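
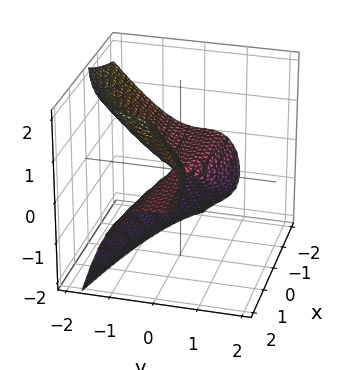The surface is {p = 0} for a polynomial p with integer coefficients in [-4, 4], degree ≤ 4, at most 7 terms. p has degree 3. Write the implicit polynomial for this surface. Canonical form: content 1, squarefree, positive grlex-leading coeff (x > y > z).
1. Degree: a generic line meets the surface in up to 3 points, so deg p = 3.
2. From the visible intercepts: it meets the y-axis at y = 0 (among the integer gridlines); the visible x-axis segment lies entirely on the surface; it meets the z-axis at z = 0 (among the integer gridlines).
3. Assembling these constraints gives the stated polynomial.

x*y*z + 3*y^3 + 2*y^2*z - 2*x*z + 2*z^2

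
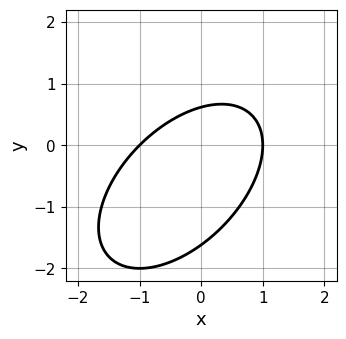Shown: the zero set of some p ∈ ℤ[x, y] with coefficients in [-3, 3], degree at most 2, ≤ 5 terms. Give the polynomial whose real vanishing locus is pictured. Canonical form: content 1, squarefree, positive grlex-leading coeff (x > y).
x^2 - x*y + y^2 + y - 1

Degree: the shape is more complex than any degree-1 curve, so deg p = 2.
From the axis intercepts and sections: among the integer gridlines, it crosses the x-axis at x ∈ {-1, 1}.
Putting this together gives p.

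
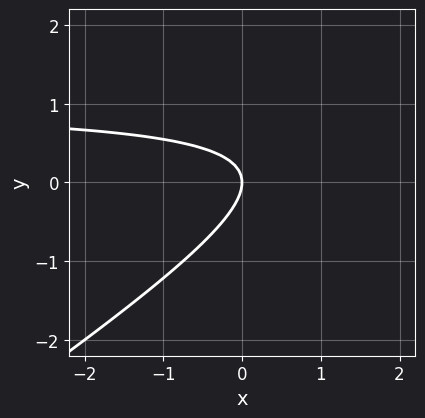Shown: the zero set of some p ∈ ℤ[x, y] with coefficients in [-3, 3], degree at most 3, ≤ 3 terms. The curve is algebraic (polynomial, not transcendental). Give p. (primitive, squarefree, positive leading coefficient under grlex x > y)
1. deg p = 2. A generic line meets the curve in up to 2 points.
2. From the axis intercepts and sections: it meets the x-axis at x = 0 (among the integer gridlines); it meets the y-axis at y = 0 (among the integer gridlines).
3. Matching integer coefficients to the picture gives p.

2*x*y - 3*y^2 - 2*x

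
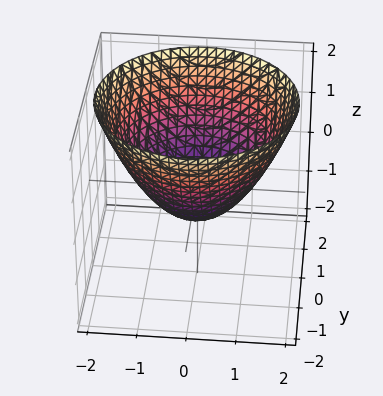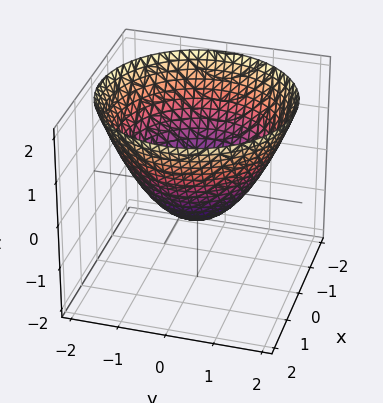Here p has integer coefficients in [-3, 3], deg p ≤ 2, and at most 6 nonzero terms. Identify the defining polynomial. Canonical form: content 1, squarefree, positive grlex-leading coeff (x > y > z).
deg p = 2. A generic line meets the surface in up to 2 points.
By symmetry, the z-axis is an axis of rotation, so x and y enter only as x² + y².
Reading off the gridlines: a circular section at z = 0 has radius exactly 1; among the integer gridlines, it crosses the y-axis at y ∈ {-1, 1}; among the integer gridlines, it crosses the x-axis at x ∈ {-1, 1}.
Matching integer coefficients to the picture gives p.

2*x^2 + 2*y^2 - 3*z - 2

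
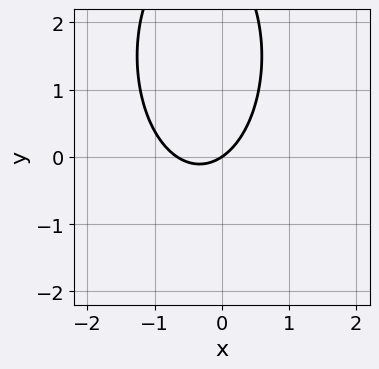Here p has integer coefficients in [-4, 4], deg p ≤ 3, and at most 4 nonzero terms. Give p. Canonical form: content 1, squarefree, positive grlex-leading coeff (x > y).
1. deg p = 2. No degree-1 curve has this shape.
2. Checking where it meets the axes: it crosses the x-axis at the gridline x = 0; it meets the y-axis at y = 0 (among the integer gridlines).
3. Assembling these constraints gives the stated polynomial.

3*x^2 + y^2 + 2*x - 3*y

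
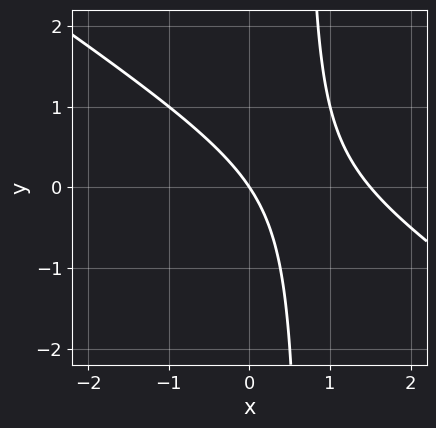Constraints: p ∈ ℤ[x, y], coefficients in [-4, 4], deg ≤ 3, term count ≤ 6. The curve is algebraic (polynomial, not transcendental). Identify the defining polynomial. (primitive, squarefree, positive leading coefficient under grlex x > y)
(a) The degree is 2 — a generic line meets the curve in up to 2 points.
(b) Checking where it meets the axes: it crosses the y-axis at the gridline y = 0; it crosses the x-axis at the gridline x = 0.
(c) Matching integer coefficients to the picture gives p.

2*x^2 + 3*x*y - 3*x - 2*y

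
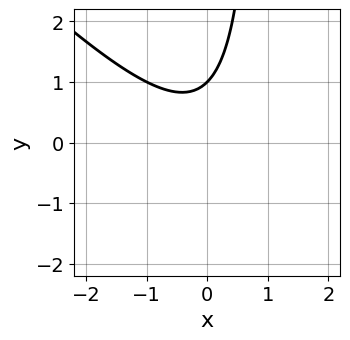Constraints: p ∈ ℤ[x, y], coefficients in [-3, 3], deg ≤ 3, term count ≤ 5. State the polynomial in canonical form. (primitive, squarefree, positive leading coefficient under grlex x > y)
x^2 + x*y - y + 1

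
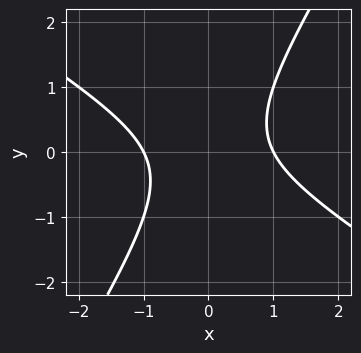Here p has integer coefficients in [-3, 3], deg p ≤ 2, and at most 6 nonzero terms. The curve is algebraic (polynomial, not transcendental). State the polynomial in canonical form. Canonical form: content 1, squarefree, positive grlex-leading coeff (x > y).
x^2 + x*y - y^2 - 1

(a) The degree is 2 — no degree-1 curve has this shape.
(b) Against the integer gridlines: among the integer gridlines, it crosses the x-axis at x ∈ {-1, 1}; it misses every integer gridline on the y-axis.
(c) Matching integer coefficients to the picture gives p.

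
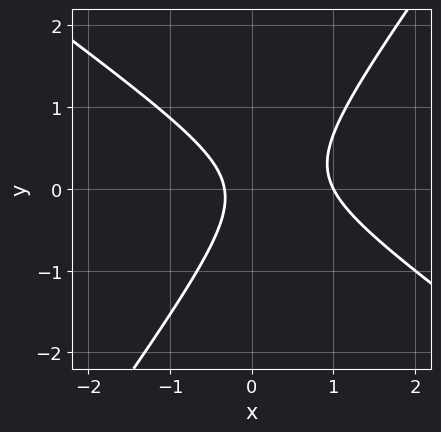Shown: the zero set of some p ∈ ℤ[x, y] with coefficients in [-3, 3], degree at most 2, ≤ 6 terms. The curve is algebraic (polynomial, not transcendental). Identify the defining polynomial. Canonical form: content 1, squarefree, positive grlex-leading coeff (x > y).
3*x^2 + 2*x*y - 3*y^2 - 2*x - 1

First, the degree is 2 — the shape is more complex than any degree-1 curve.
Next, against the integer gridlines: it crosses the x-axis at the gridline x = 1; no y-intercept at any integer in the box.
Finally, together with the visible shape, these determine p as stated.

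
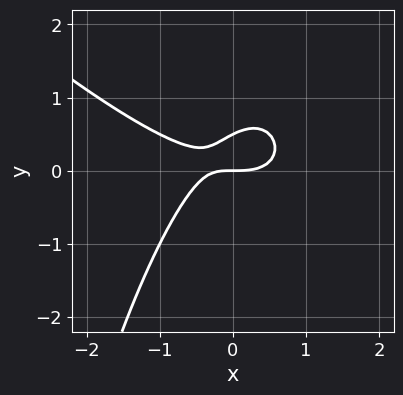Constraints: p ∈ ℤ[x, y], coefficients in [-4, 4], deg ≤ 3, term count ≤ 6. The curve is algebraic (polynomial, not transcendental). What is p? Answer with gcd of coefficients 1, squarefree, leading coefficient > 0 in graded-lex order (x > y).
(a) The degree is 3 — the shape is more complex than any degree-2 curve.
(b) Reading off the gridlines: one x-axis crossing is at x = 0; it crosses the y-axis at the gridline y = 0.
(c) Putting this together gives p.

x^3 + x^2*y - x*y + 2*y^2 - y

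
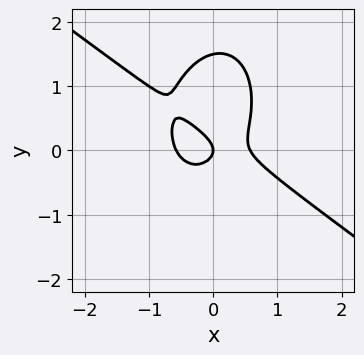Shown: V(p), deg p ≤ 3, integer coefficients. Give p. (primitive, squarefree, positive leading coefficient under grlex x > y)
(a) The degree is 3 — the shape is more complex than any degree-2 curve.
(b) From the axis intercepts and sections: it meets the x-axis at x = 0 (among the integer gridlines); it crosses the y-axis at the gridline y = 0.
(c) These observations pin down the coefficients.

3*x^3 + 3*x^2*y + 2*y^3 - 3*y^2 - x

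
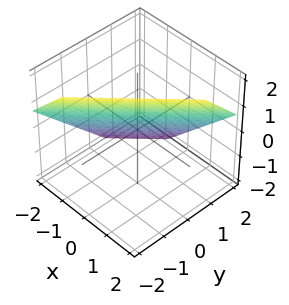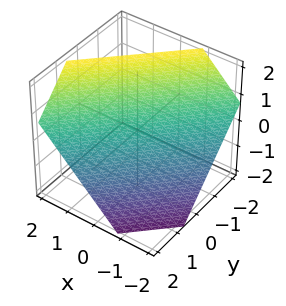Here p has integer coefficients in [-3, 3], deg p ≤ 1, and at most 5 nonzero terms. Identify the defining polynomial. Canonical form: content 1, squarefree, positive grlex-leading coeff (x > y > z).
3*x - 3*y - 3*z + 2

First, the degree is 1 — every cross-section is a straight line — this is a plane.
Finally, putting this together gives p.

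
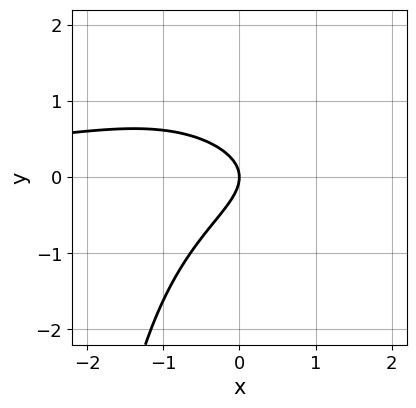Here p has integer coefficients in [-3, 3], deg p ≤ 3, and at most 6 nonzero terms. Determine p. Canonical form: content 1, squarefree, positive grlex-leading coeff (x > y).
x^2*y + x*y^2 - x*y + 3*y^2 + 2*x

(a) deg p = 3. The shape is more complex than any degree-2 curve.
(b) Observable constraints: one y-axis crossing is at y = 0; it meets the x-axis at x = 0 (among the integer gridlines).
(c) These observations pin down the coefficients.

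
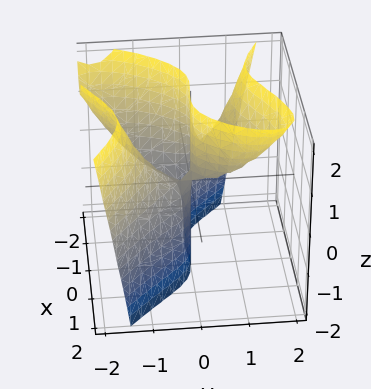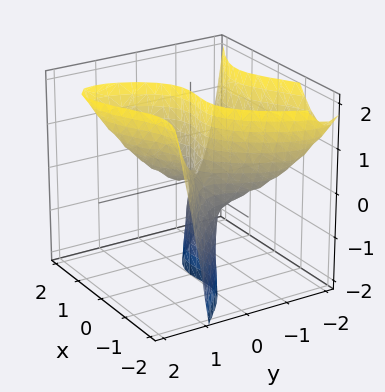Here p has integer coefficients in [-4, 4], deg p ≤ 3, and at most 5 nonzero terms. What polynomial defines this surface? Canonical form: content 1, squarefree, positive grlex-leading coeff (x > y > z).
2*x^3 - 2*x*y^2 + 2*y^3 + 2*x^2 - 3*y*z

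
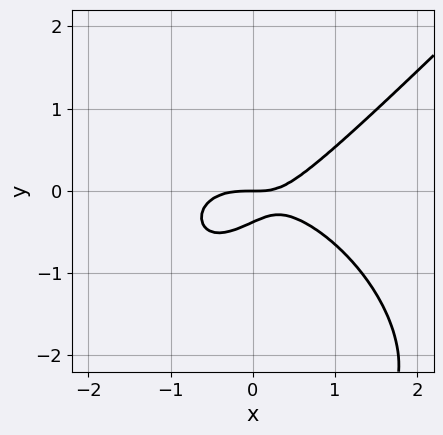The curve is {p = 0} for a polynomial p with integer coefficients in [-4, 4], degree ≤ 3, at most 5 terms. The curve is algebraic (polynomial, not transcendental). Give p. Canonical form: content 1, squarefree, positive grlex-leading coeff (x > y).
x^3 - y^3 + x*y - 3*y^2 - y

First, degree: a generic line meets the curve in up to 3 points, so deg p = 3.
Next, checking where it meets the axes: it crosses the x-axis at the gridline x = 0; one y-axis crossing is at y = 0.
Finally, putting this together gives p.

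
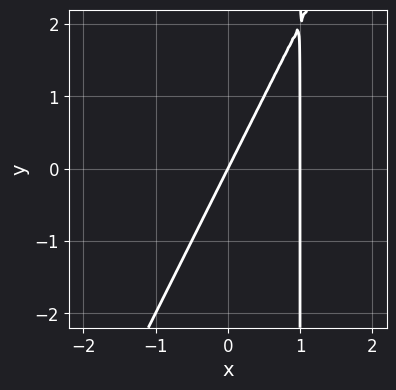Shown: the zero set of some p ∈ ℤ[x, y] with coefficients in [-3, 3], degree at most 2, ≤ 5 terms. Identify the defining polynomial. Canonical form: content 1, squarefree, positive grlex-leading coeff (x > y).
2*x^2 - x*y - 2*x + y

1. deg p = 2.
2. Checking where it meets the axes: it meets the y-axis at y = 0 (among the integer gridlines); the x-axis gridline crossings are at x ∈ {0, 1}.
3. Solving for integer coefficients yields p as stated.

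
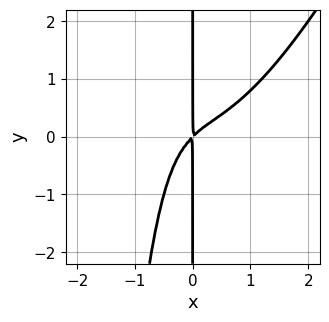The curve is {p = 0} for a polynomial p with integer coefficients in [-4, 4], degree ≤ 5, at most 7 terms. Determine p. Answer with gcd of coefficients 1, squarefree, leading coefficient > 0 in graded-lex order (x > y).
2*x^4 - x^3*y - 2*x^2*y + 2*x^2 - 2*x*y

First, degree: a generic line meets the curve in up to 4 points, so deg p = 4.
Then, observable constraints: every point of the y-axis in the box is on the curve.
Finally, together with the visible shape, these determine p as stated.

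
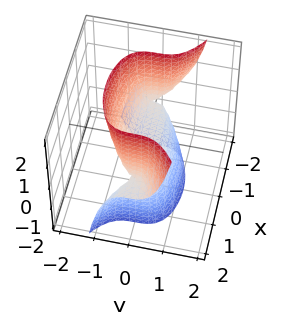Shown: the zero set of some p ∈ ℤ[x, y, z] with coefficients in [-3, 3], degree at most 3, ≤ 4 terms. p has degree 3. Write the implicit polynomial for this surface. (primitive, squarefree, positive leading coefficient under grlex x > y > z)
x^2*z - 3*y^3 - 2*z

Degree: no degree-2 surface has this shape, so deg p = 3.
Against the integer gridlines: one y-axis crossing is at y = 0; one z-axis crossing is at z = 0; every point of the x-axis in the box is on the surface.
Putting this together gives p.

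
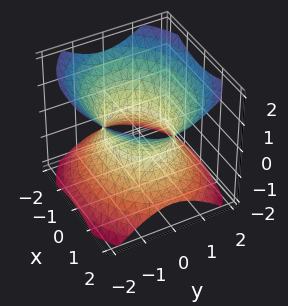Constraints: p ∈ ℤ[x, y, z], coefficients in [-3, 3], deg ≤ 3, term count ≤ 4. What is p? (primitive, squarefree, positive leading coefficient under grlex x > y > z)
First, the degree is 2 — an hourglass — one-sheet hyperboloid; a quadric.
Next, symmetries: the y ↦ −y reflection is a symmetry, so y appears only in even powers; mirror symmetry z ↦ −z ⇒ only even powers of z; the x ↦ −x reflection is a symmetry, so x appears only in even powers.
Next, reading off the gridlines: it misses every integer gridline on the z-axis; among the integer gridlines, it crosses the y-axis at y ∈ {-1, 1}.
Finally, solving for integer coefficients yields p as stated.

2*x^2 + 3*y^2 - 3*z^2 - 3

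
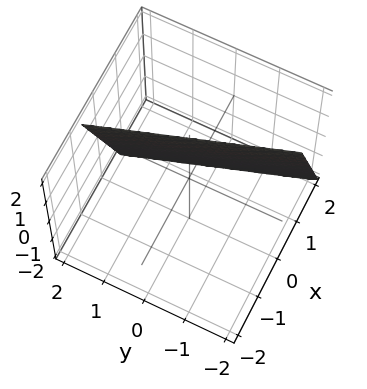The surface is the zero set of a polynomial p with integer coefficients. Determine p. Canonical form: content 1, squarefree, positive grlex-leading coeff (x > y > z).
3*x + y + z - 2

1. Degree: every cross-section is a straight line — this is a plane, so deg p = 1.
2. Reading off the gridlines: it meets the y-axis at y = 2 (among the integer gridlines); it meets the z-axis at z = 2 (among the integer gridlines).
3. Putting this together gives p.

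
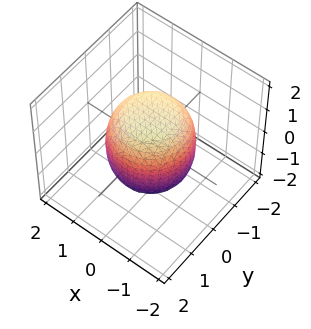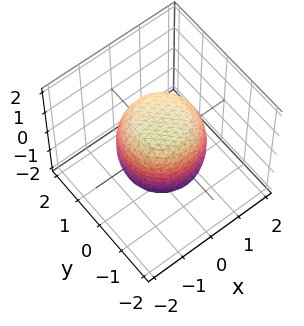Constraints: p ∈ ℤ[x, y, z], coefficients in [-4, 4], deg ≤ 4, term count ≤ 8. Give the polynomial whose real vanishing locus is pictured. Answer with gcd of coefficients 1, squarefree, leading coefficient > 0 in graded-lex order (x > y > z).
2*x^4 + 4*x^2*y^2 + 2*y^4 - x^2 - y^2 + 2*z^2 - 3

First, degree: a generic line meets the surface in up to 4 points, so deg p = 4.
Next, by symmetry, the surface is invariant under rotation about z: p = q(x² + y², z).
Then, against the integer gridlines: a circular section at z = -1 has radius exactly 1.
Finally, matching integer coefficients to the picture gives p.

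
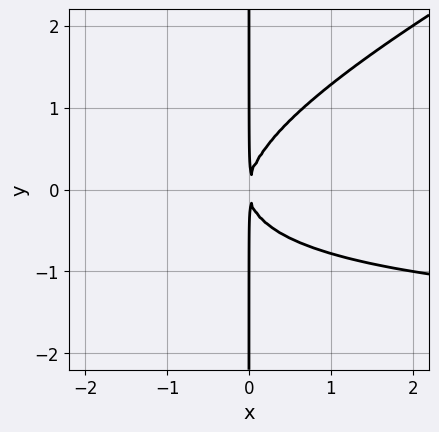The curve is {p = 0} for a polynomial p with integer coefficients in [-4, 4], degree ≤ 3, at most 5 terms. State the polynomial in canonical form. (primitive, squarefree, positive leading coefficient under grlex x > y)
Degree: a generic line meets the curve in up to 3 points, so deg p = 3.
Observable constraints: the visible y-axis segment lies entirely on the curve.
Solving for integer coefficients yields p as stated.

x^2*y - 2*x*y^2 + 2*x^2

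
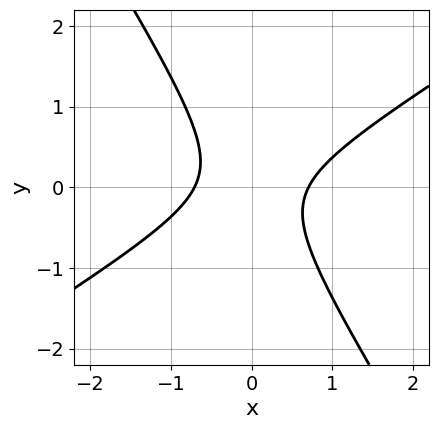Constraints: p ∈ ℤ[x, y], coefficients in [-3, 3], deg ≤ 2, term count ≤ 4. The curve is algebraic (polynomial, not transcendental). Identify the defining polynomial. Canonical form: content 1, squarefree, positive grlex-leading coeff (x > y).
2*x^2 - 2*x*y - 2*y^2 - 1

1. The degree is 2 — no degree-1 curve has this shape.
2. Checking where it meets the axes: no y-intercept at any integer in the box.
3. Fitting integer coefficients to these (and the overall shape) gives p.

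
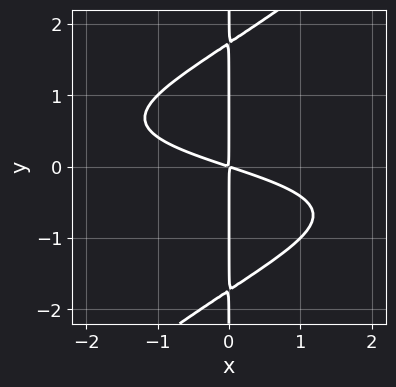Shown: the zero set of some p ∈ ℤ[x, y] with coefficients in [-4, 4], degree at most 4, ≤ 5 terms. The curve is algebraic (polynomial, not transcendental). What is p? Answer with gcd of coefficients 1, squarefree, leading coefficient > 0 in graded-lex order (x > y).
x^2*y^2 - x*y^3 + x^2 + 3*x*y

1. deg p = 4.
2. Reading off the gridlines: the visible y-axis segment lies entirely on the curve.
3. Matching integer coefficients to the picture gives p.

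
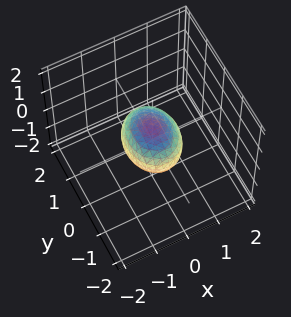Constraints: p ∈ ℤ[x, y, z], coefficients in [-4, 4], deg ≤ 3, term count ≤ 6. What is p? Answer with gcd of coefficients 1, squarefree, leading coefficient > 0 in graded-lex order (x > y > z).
3*x^2 + 2*y^2 + 3*z^2 - 2

(a) Degree: bounded and convex; a quadric, so deg p = 2.
(b) Symmetries: it's symmetric under z → −z, forcing even powers of z; it's symmetric under x → −x, forcing even powers of x; mirror symmetry y ↦ −y ⇒ only even powers of y.
(c) Checking where it meets the axes: among the integer gridlines, it crosses the y-axis at y ∈ {-1, 1}.
(d) Putting this together gives p.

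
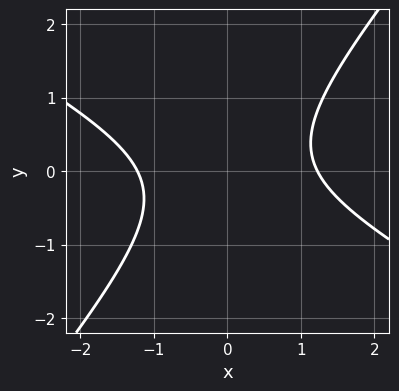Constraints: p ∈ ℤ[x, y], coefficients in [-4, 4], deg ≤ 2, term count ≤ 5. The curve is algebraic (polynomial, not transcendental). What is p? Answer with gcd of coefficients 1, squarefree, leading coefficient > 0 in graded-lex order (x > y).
2*x^2 + 2*x*y - 3*y^2 - 3

(a) The degree is 2 — the shape is more complex than any degree-1 curve.
(b) Checking where it meets the axes: it misses every integer gridline on the y-axis.
(c) Fitting integer coefficients to these (and the overall shape) gives p.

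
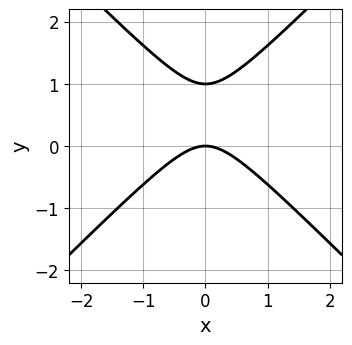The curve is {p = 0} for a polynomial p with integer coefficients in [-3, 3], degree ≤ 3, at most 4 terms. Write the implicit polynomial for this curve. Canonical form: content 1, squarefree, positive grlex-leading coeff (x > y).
1. Degree: a generic line meets the curve in up to 2 points, so deg p = 2.
2. Symmetries: mirror symmetry x ↦ −x ⇒ only even powers of x.
3. Observable constraints: it crosses the x-axis at the gridline x = 0; among the integer gridlines, it crosses the y-axis at y ∈ {0, 1}.
4. Matching integer coefficients to the picture gives p.

x^2 - y^2 + y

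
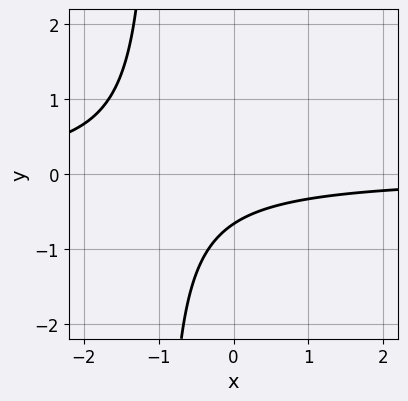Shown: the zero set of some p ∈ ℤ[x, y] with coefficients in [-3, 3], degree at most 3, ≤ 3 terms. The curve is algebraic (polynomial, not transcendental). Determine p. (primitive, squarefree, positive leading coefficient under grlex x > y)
(a) The degree is 2 — no degree-1 curve has this shape.
(b) Reading off the gridlines: the curve avoids every integer x-axis point in the box.
(c) The integer polynomial consistent with all of this is the stated p.

3*x*y + 3*y + 2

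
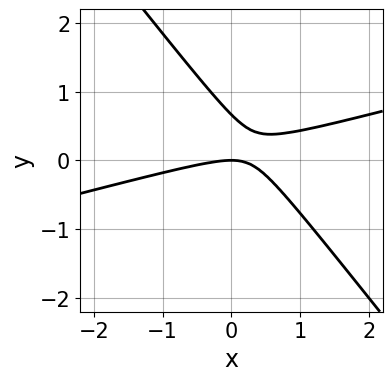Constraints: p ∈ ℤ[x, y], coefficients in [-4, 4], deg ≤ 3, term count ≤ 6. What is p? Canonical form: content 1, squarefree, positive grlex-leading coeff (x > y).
The degree is 2 — the shape is more complex than any degree-1 curve.
Against the integer gridlines: one y-axis crossing is at y = 0; one x-axis crossing is at x = 0.
Assembling these constraints gives the stated polynomial.

x^2 - 3*x*y - 3*y^2 + 2*y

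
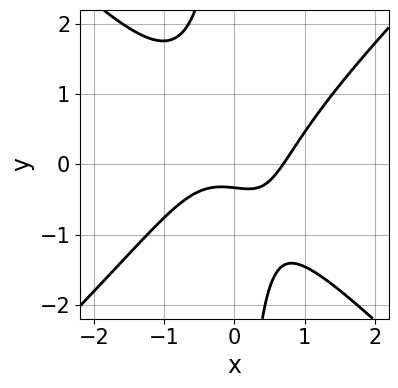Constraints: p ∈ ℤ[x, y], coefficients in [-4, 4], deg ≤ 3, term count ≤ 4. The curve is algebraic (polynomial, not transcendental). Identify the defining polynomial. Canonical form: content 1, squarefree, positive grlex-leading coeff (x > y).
3*x^3 - 3*x*y^2 - 3*y - 1

(a) The degree is 3 — the shape is more complex than any degree-2 curve.
(b) Putting this together gives p.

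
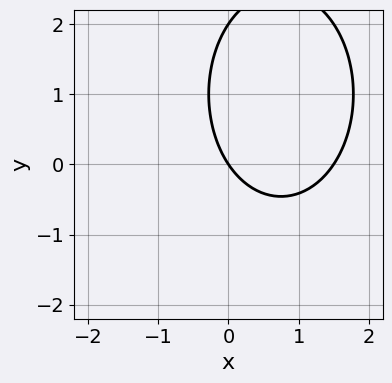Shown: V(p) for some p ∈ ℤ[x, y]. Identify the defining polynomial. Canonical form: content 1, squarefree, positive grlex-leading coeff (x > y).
1. deg p = 2. A generic line meets the curve in up to 2 points.
2. From the axis intercepts and sections: the y-axis gridline crossings are at y ∈ {0, 2}; one x-axis crossing is at x = 0.
3. Putting this together gives p.

2*x^2 + y^2 - 3*x - 2*y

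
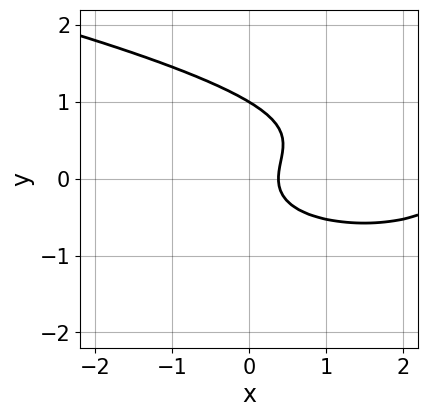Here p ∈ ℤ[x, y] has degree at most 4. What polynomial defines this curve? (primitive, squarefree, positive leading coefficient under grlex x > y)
3*y^3 - x^2 - 2*y^2 + 3*x - 1

1. Degree: the shape is more complex than any degree-2 curve, so deg p = 3.
2. Against the integer gridlines: it crosses the y-axis at the gridline y = 1.
3. Assembling these constraints gives the stated polynomial.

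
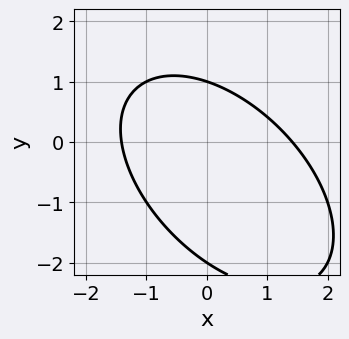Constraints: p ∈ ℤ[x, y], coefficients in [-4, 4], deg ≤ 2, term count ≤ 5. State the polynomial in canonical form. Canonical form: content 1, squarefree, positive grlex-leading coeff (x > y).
x^2 + x*y + y^2 + y - 2

(a) Degree: a generic line meets the curve in up to 2 points, so deg p = 2.
(b) Checking where it meets the axes: among the integer gridlines, it crosses the y-axis at y ∈ {-2, 1}.
(c) Solving for integer coefficients yields p as stated.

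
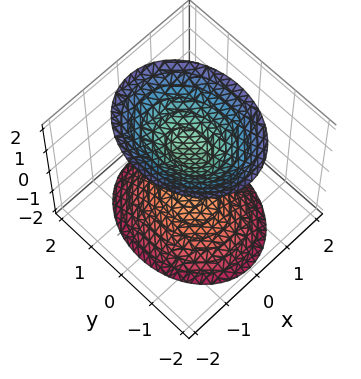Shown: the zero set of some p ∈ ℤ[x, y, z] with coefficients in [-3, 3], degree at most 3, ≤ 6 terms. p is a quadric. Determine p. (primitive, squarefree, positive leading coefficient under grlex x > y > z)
First, I count 2 distinct pieces. Treating them together as one polynomial.
Then, the degree is 2 — two separate bowl-shaped sheets opening away from each other; a quadric.
Next, symmetries: it's symmetric under z → −z, forcing even powers of z; it's symmetric under y → −y, forcing even powers of y; mirror symmetry x ↦ −x ⇒ only even powers of x.
Next, observable constraints: the surface avoids every integer y-axis point in the box; the z-axis gridline crossings are at z ∈ {-1, 1}; it misses every integer gridline on the x-axis.
Finally, together with the visible shape, these determine p as stated.

3*x^2 + 2*y^2 - 2*z^2 + 2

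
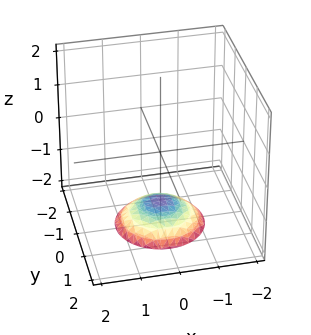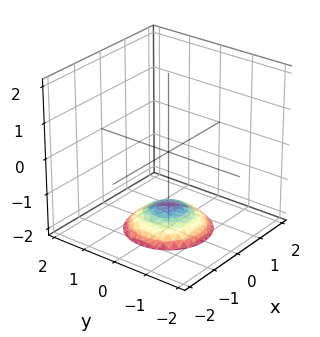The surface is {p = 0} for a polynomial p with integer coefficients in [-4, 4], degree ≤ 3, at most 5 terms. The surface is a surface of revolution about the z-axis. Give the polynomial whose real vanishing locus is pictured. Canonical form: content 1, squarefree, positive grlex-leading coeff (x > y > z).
x^2 + y^2 + 2*z + 3

First, deg p = 2.
Next, by symmetry, the surface is invariant under rotation about z: p = q(x² + y², z).
Next, against the integer gridlines: a circular section at z = -2 has radius exactly 1; the surface avoids every integer x-axis point in the box.
Finally, the integer polynomial consistent with all of this is the stated p.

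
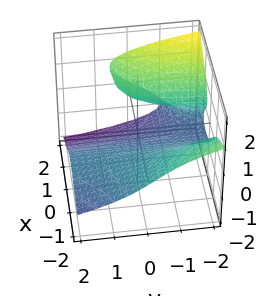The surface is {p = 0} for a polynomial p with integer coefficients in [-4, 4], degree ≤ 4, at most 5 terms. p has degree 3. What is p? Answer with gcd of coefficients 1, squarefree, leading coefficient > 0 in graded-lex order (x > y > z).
Degree: a generic line meets the surface in up to 3 points, so deg p = 3.
From the axis intercepts and sections: no y-intercept at any integer in the box; the surface avoids every integer x-axis point in the box.
Fitting integer coefficients to these (and the overall shape) gives p.

x^2*y + 3*z^3 - 3*x*z + 1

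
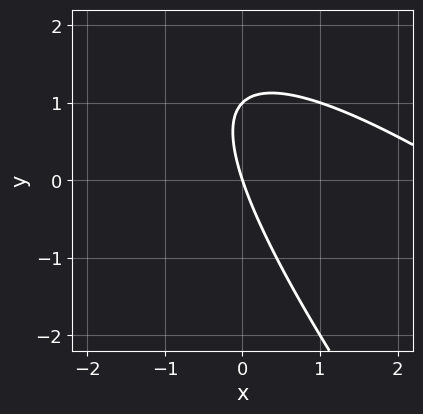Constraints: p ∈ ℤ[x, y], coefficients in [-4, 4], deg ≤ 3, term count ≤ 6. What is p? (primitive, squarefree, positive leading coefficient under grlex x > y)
x^2 + 2*x*y + y^2 - 3*x - y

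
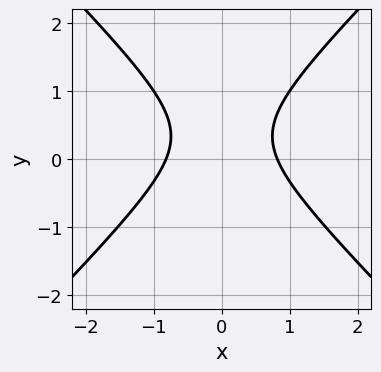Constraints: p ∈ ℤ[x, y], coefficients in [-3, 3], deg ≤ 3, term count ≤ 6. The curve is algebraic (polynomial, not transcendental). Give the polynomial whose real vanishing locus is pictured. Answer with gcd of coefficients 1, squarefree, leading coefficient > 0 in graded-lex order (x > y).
First, deg p = 2. No degree-1 curve has this shape.
Next, symmetries: it's symmetric under x → −x, forcing even powers of x.
Next, from the axis intercepts and sections: no y-intercept at any integer in the box.
Finally, putting this together gives p.

3*x^2 - 3*y^2 + 2*y - 2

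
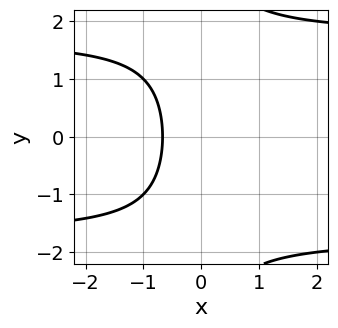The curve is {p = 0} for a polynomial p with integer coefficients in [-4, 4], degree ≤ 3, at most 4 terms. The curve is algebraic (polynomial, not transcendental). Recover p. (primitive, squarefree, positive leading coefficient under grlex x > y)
First, deg p = 3. The shape is more complex than any degree-2 curve.
Then, symmetries: the y ↦ −y reflection is a symmetry, so y appears only in even powers.
Next, observable constraints: no y-intercept at any integer in the box.
Finally, these observations pin down the coefficients.

x*y^2 - 3*x - 2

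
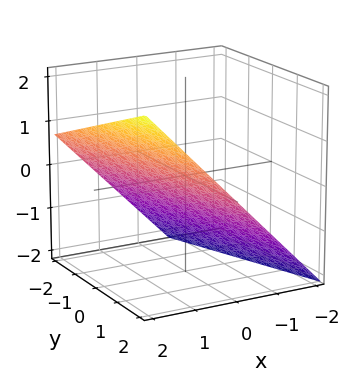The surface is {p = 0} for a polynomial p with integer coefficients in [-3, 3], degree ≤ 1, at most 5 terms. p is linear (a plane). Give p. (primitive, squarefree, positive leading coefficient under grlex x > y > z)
1. deg p = 1.
2. From the visible intercepts: it meets the y-axis at y = 2 (among the integer gridlines).
3. Fitting integer coefficients to these (and the overall shape) gives p.

3*x + y - 3*z - 2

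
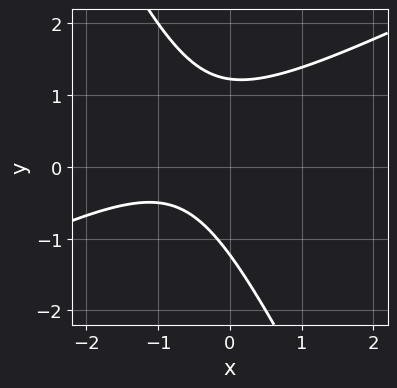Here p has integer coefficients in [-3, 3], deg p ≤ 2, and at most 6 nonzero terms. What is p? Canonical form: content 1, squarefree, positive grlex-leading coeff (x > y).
2*x^2 - 3*x*y - 2*y^2 + 3*x + 3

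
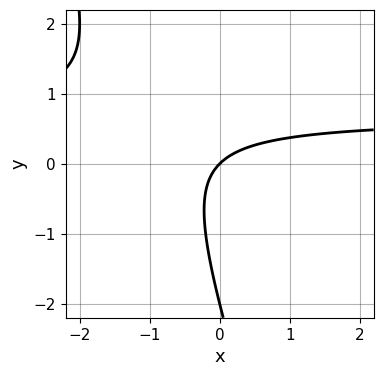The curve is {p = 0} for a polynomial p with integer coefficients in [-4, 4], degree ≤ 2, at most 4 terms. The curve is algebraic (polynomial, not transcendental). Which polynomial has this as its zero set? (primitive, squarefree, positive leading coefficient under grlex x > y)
Degree: a generic line meets the curve in up to 2 points, so deg p = 2.
Observable constraints: the y-axis gridline crossings are at y ∈ {-2, 0}; it meets the x-axis at x = 0 (among the integer gridlines).
Together with the visible shape, these determine p as stated.

3*x*y + y^2 - 2*x + 2*y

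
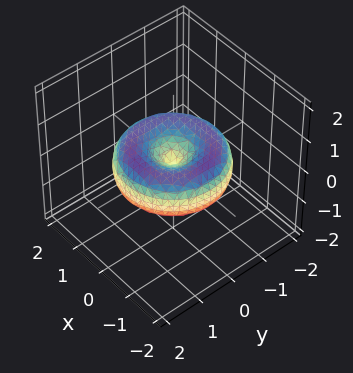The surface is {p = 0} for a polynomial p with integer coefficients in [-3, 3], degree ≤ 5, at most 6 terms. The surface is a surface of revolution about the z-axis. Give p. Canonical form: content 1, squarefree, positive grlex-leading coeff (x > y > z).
Degree: no degree-3 surface has this shape, so deg p = 4.
By symmetry, the z-axis is an axis of rotation, so x and y enter only as x² + y².
Checking where it meets the axes: it meets the x-axis at x = 0 (among the integer gridlines); it crosses the z-axis at the gridline z = 0; one y-axis crossing is at y = 0.
These observations pin down the coefficients.

x^4 + 2*x^2*y^2 + y^4 - 2*x^2 - 2*y^2 + 3*z^2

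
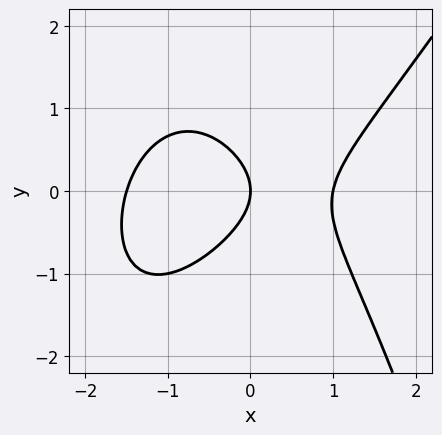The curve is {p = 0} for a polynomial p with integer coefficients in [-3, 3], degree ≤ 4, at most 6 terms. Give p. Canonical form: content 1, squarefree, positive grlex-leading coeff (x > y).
2*x^3 - x^2*y + x^2 - 3*y^2 - 3*x

(a) The degree is 3 — no degree-2 curve has this shape.
(b) From the axis intercepts and sections: it crosses the y-axis at the gridline y = 0; among the integer gridlines, it crosses the x-axis at x ∈ {0, 1}.
(c) Matching integer coefficients to the picture gives p.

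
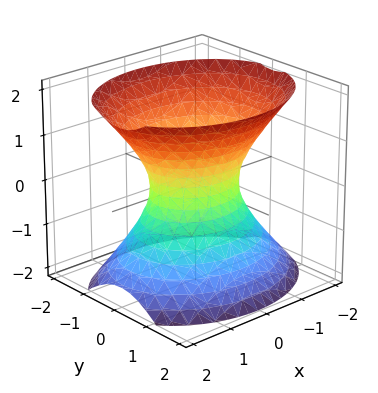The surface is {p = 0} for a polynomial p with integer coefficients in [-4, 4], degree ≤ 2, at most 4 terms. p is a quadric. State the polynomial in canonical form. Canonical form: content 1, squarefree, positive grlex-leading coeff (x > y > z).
(a) The degree is 2 — one connected sheet with a waist; a quadric.
(b) Symmetries: the z ↦ −z reflection is a symmetry, so z appears only in even powers; it's symmetric under x → −x, forcing even powers of x; the y ↦ −y reflection is a symmetry, so y appears only in even powers.
(c) From the visible intercepts: among the integer gridlines, it crosses the x-axis at x ∈ {-1, 1}; no z-intercept at any integer in the box.
(d) Together with the visible shape, these determine p as stated.

2*x^2 + 3*y^2 - 2*z^2 - 2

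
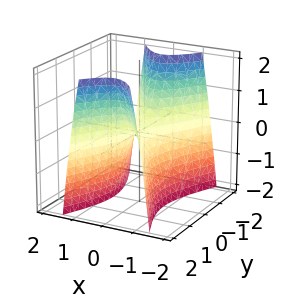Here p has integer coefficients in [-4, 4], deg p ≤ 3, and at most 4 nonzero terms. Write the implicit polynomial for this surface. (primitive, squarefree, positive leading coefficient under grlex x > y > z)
3*x^2 - y^2 + z

deg p = 2.
Symmetries: mirror symmetry y ↦ −y ⇒ only even powers of y; mirror symmetry x ↦ −x ⇒ only even powers of x.
Checking where it meets the axes: one z-axis crossing is at z = 0; it crosses the x-axis at the gridline x = 0.
Putting this together gives p.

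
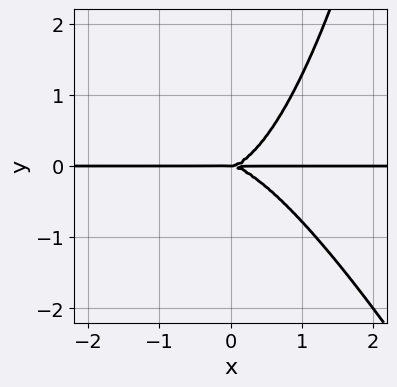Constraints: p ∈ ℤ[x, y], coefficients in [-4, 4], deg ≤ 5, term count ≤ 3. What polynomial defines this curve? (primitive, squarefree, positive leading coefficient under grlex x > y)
2*x^3*y + x^2*y^2 - 2*y^3

(a) The degree is 4 — the shape is more complex than any degree-3 curve.
(b) Against the integer gridlines: one y-axis crossing is at y = 0; the visible x-axis segment lies entirely on the curve.
(c) Matching integer coefficients to the picture gives p.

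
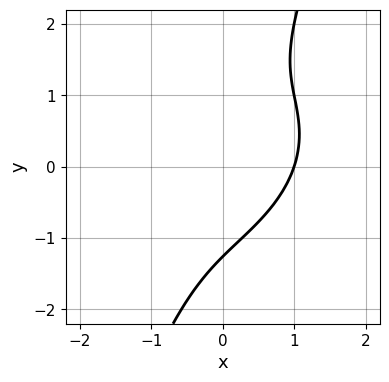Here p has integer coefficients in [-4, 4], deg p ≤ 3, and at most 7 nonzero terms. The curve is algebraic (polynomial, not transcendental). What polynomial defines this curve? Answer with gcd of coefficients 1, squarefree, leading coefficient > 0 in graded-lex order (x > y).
2*x^3 - 2*x^2*y + 3*x*y^2 - y^3 - 2

(a) Degree: the shape is more complex than any degree-2 curve, so deg p = 3.
(b) From the visible intercepts: it crosses the x-axis at the gridline x = 1.
(c) Together with the visible shape, these determine p as stated.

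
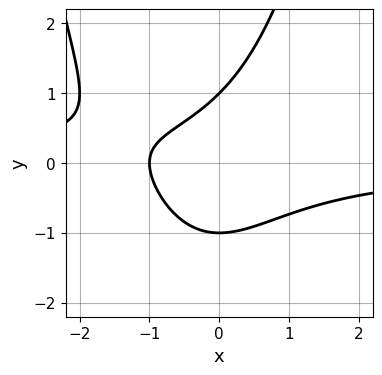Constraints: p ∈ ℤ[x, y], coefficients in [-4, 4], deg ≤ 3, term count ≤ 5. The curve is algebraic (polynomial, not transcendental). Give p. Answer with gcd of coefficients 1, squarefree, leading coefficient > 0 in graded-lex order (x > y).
x^2*y + x*y - y^2 + x + 1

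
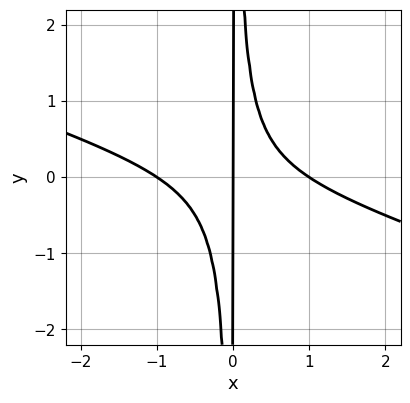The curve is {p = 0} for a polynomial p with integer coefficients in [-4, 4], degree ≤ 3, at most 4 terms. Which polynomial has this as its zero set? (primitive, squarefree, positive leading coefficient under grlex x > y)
x^3 + 3*x^2*y - x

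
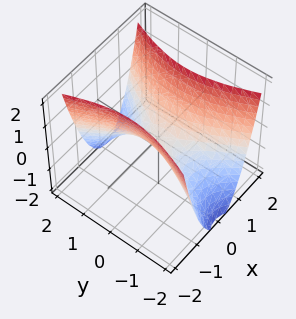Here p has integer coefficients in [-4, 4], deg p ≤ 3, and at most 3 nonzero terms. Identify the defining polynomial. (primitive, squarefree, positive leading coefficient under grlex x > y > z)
3*x^2 - y^2 - 2*z

First, deg p = 2.
Then, symmetries: the y ↦ −y reflection is a symmetry, so y appears only in even powers; it's symmetric under x → −x, forcing even powers of x.
Then, against the integer gridlines: it crosses the y-axis at the gridline y = 0; it crosses the x-axis at the gridline x = 0; it crosses the z-axis at the gridline z = 0.
Finally, these observations pin down the coefficients.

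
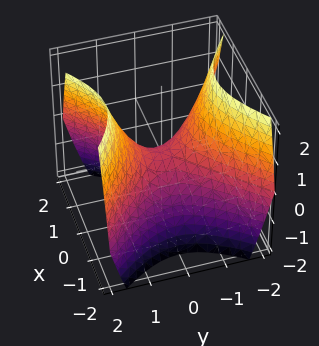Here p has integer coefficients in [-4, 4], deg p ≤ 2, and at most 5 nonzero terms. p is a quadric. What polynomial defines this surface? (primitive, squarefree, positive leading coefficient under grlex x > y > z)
The degree is 2 — a hyperbolic paraboloid; a quadric.
Symmetries: the x ↦ −x reflection is a symmetry, so x appears only in even powers; mirror symmetry y ↦ −y ⇒ only even powers of y.
Against the integer gridlines: it meets the y-axis at y = 0 (among the integer gridlines); it crosses the x-axis at the gridline x = 0; it meets the z-axis at z = 0 (among the integer gridlines).
The integer polynomial consistent with all of this is the stated p.

x^2 - y^2 + z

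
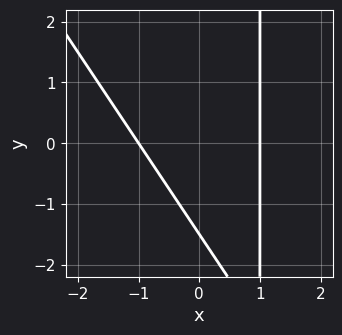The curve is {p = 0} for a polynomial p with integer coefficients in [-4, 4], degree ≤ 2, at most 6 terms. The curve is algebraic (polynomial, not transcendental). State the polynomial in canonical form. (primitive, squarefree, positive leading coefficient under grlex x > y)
3*x^2 + 2*x*y - 2*y - 3

(a) The degree is 2 — the shape is more complex than any degree-1 curve.
(b) Observable constraints: among the integer gridlines, it crosses the x-axis at x ∈ {-1, 1}.
(c) Together with the visible shape, these determine p as stated.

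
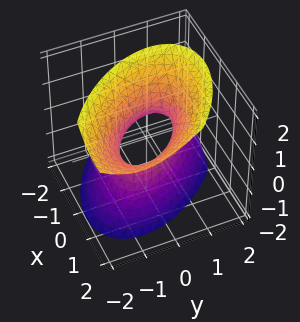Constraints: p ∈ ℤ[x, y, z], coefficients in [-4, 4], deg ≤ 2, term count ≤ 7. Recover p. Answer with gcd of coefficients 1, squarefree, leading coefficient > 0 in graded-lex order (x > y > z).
3*x^2 + 3*x*y - 2*x*z + 3*y^2 - 2*z^2 - 2

First, the degree is 2 — no degree-1 surface has this shape.
Next, from the axis intercepts and sections: no z-intercept at any integer in the box.
Finally, matching integer coefficients to the picture gives p.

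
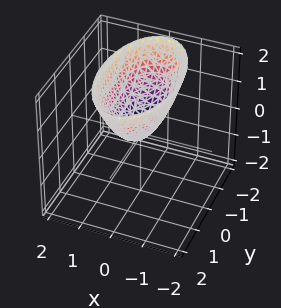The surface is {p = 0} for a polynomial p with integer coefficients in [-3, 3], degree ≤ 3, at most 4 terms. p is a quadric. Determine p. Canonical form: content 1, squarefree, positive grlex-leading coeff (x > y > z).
deg p = 2. A single bowl opening along one axis; a quadric.
Symmetries: the y ↦ −y reflection is a symmetry, so y appears only in even powers; mirror symmetry x ↦ −x ⇒ only even powers of x.
Observable constraints: one z-axis crossing is at z = 0; it crosses the y-axis at the gridline y = 0.
The integer polynomial consistent with all of this is the stated p.

3*x^2 + y^2 - 2*z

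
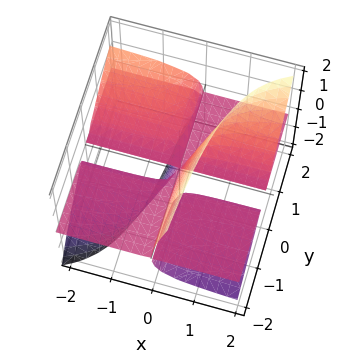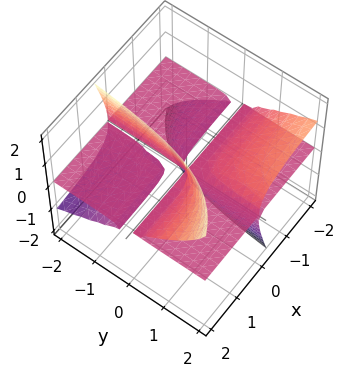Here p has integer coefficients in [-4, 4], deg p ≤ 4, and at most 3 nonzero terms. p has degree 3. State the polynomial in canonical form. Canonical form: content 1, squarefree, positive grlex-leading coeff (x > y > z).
I count 2 distinct pieces. Treating them together as one polynomial.
Degree: a generic line meets the surface in up to 3 points, so deg p = 3.
Checking where it meets the axes: the visible x-axis segment lies entirely on the surface; it crosses the z-axis at the gridline z = 0; the visible y-axis segment lies entirely on the surface.
Fitting integer coefficients to these (and the overall shape) gives p.

2*x*y*z - 3*x*z^2 + z^3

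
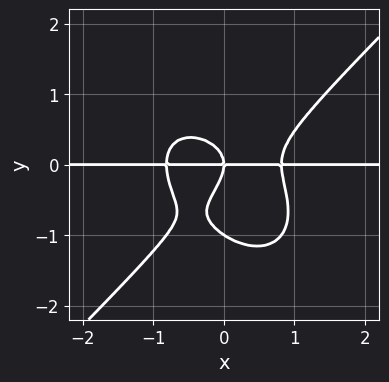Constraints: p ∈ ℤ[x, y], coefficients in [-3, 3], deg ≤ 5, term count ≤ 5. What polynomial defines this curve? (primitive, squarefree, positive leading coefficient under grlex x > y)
3*x^3*y - 3*y^4 - 3*y^3 - 2*x*y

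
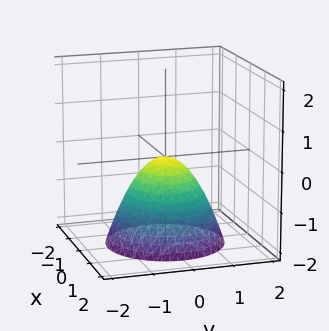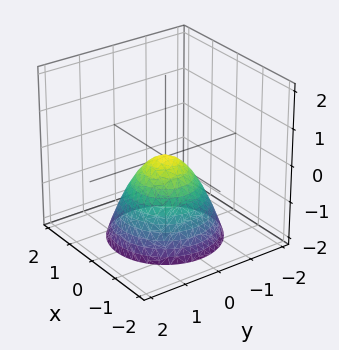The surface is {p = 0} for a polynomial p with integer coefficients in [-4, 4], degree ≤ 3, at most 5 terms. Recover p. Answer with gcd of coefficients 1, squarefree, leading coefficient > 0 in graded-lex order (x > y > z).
x^2 + y^2 + z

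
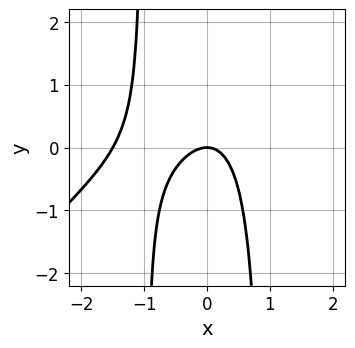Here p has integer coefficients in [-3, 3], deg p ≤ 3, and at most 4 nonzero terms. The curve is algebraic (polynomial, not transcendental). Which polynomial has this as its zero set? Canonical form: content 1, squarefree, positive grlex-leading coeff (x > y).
2*x^3 - 2*x^2*y + 3*x^2 + 2*y

deg p = 3.
Against the integer gridlines: one y-axis crossing is at y = 0; it crosses the x-axis at the gridline x = 0.
Putting this together gives p.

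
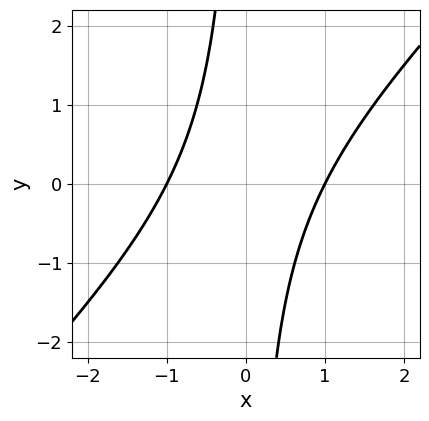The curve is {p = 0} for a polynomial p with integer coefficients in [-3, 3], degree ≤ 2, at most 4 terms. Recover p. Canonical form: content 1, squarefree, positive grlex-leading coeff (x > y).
First, the degree is 2 — a generic line meets the curve in up to 2 points.
Then, from the axis intercepts and sections: among the integer gridlines, it crosses the x-axis at x ∈ {-1, 1}; the curve avoids every integer y-axis point in the box.
Finally, matching integer coefficients to the picture gives p.

x^2 - x*y - 1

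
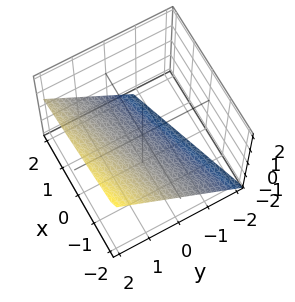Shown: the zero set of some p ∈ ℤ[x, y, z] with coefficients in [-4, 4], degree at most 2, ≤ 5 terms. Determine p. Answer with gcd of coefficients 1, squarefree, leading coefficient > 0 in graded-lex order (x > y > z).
x - 3*y + 3*z + 2

The degree is 1 — every cross-section is a straight line — this is a plane.
Observable constraints: it crosses the x-axis at the gridline x = -2.
These observations pin down the coefficients.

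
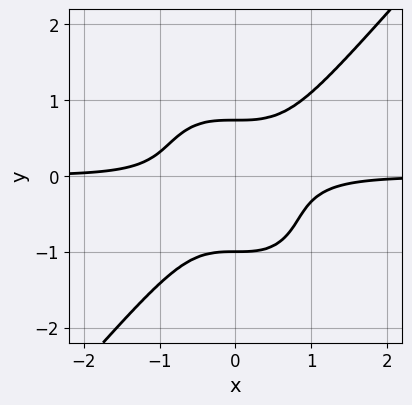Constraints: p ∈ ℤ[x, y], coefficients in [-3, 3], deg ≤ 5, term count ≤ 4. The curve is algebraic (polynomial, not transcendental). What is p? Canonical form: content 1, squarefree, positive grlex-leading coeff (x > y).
1. deg p = 4. The shape is more complex than any degree-3 curve.
2. Against the integer gridlines: it crosses the y-axis at the gridline y = -1; the curve avoids every integer x-axis point in the box.
3. Solving for integer coefficients yields p as stated.

3*x^3*y - 2*y^4 - y^3 + 1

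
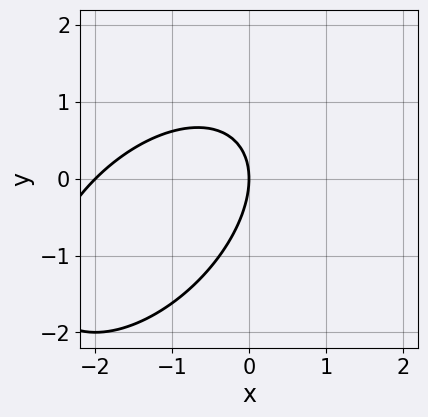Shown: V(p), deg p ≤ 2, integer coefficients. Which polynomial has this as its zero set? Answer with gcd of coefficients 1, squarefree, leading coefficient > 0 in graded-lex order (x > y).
x^2 - x*y + y^2 + 2*x

(a) deg p = 2. A generic line meets the curve in up to 2 points.
(b) Checking where it meets the axes: it meets the y-axis at y = 0 (among the integer gridlines); the x-axis gridline crossings are at x ∈ {-2, 0}.
(c) Together with the visible shape, these determine p as stated.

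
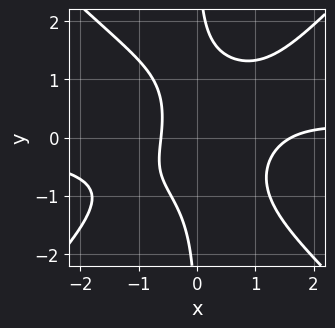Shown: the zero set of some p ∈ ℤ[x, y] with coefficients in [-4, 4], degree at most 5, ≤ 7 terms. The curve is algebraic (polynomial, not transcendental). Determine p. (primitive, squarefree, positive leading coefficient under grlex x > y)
x^3*y - x*y^3 - x^2 + x + 1

First, deg p = 4. No degree-3 curve has this shape.
Next, reading off the gridlines: no y-intercept at any integer in the box.
Finally, matching integer coefficients to the picture gives p.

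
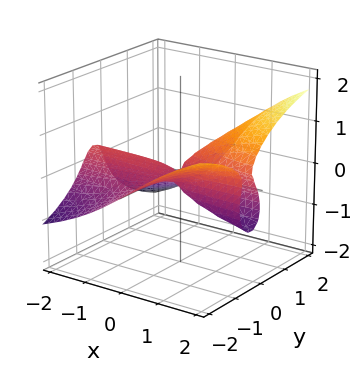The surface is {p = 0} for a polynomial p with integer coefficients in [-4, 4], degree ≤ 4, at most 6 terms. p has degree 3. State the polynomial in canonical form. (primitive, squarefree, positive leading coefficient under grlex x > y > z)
3*x*y^2 - 3*y^2*z - 3*z^3 + 2*x*y + x*z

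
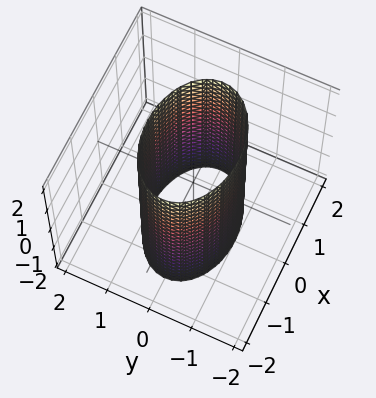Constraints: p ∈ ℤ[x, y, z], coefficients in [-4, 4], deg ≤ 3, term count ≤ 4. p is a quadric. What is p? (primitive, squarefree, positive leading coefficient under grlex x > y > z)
The degree is 2 — constant cross-section along one axis; a quadric.
Symmetries: mirror symmetry z ↦ −z ⇒ only even powers of z; it's symmetric under y → −y, forcing even powers of y; it's symmetric under x → −x, forcing even powers of x.
From the axis intercepts and sections: no z-intercept at any integer in the box; among the integer gridlines, it crosses the y-axis at y ∈ {-1, 1}.
Solving for integer coefficients yields p as stated.

x^2 + 2*y^2 - 2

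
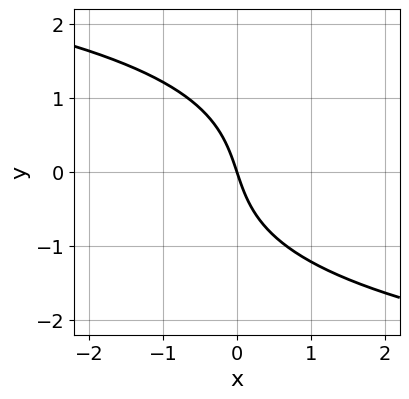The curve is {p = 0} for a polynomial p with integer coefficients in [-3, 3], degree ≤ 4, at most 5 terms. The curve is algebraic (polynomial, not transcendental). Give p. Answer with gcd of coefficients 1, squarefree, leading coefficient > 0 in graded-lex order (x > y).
deg p = 3. No degree-2 curve has this shape.
Checking where it meets the axes: it meets the x-axis at x = 0 (among the integer gridlines); it crosses the y-axis at the gridline y = 0.
Putting this together gives p.

y^3 + 3*x + y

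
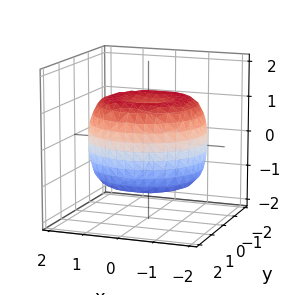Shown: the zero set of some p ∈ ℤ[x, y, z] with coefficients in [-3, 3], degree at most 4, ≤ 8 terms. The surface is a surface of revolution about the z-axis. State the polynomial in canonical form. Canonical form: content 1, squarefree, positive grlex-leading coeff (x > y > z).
x^4 + 2*x^2*y^2 + y^4 - 2*x^2 - 2*y^2 + 2*z^2 - 2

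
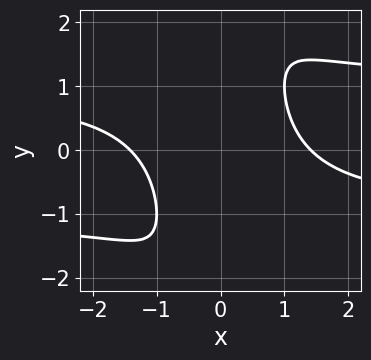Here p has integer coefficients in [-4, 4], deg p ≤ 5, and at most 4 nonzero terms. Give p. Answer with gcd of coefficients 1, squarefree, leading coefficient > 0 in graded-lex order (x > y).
The degree is 4 — a generic line meets the curve in up to 4 points.
Observable constraints: no y-intercept at any integer in the box.
Putting this together gives p.

x^2*y^2 - x^2 - 2*x*y + 2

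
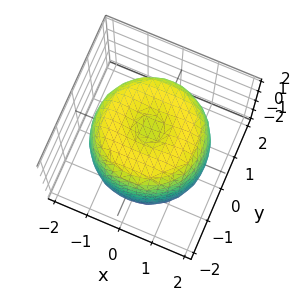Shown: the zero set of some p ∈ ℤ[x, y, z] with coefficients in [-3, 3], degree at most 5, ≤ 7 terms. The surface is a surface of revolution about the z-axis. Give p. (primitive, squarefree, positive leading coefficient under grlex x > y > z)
Degree: the shape is more complex than any degree-3 surface, so deg p = 4.
Symmetries: the z-axis is an axis of rotation, so x and y enter only as x² + y².
Against the integer gridlines: a circular section at z = 1 has radius between 1 and 2.
The integer polynomial consistent with all of this is the stated p.

x^4 + 2*x^2*y^2 + y^4 - 2*x^2 - 2*y^2 + z^2 - 2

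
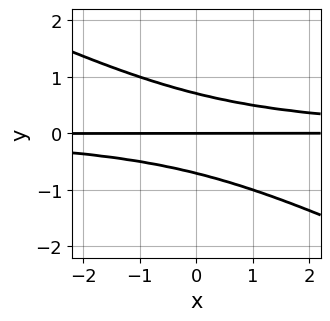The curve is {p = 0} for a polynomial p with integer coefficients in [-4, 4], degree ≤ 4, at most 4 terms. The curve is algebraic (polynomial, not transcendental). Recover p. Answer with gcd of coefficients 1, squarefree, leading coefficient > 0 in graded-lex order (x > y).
x*y^2 + 2*y^3 - y

(a) Degree: the shape is more complex than any degree-2 curve, so deg p = 3.
(b) From the visible intercepts: the visible x-axis segment lies entirely on the curve; one y-axis crossing is at y = 0.
(c) Fitting integer coefficients to these (and the overall shape) gives p.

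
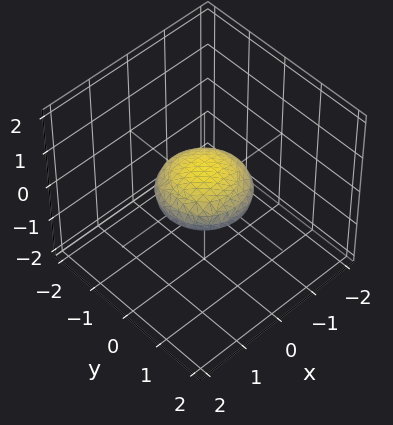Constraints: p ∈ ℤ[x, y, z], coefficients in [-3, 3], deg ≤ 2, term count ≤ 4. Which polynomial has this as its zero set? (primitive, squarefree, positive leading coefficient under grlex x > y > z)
x^2 + y^2 + 3*z^2 - 1

First, degree: the shape is more complex than any degree-1 surface, so deg p = 2.
Next, by symmetry, the z-axis is an axis of rotation, so x and y enter only as x² + y².
Then, reading off the gridlines: among the integer gridlines, it crosses the y-axis at y ∈ {-1, 1}; a circular section at z = 0 has radius exactly 1.
Finally, solving for integer coefficients yields p as stated.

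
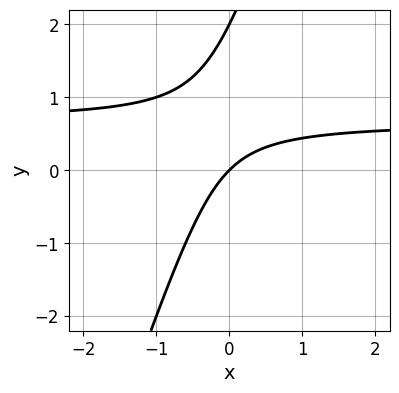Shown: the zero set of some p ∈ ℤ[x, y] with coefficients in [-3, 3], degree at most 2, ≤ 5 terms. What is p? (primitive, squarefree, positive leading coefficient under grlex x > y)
1. Degree: no degree-1 curve has this shape, so deg p = 2.
2. Reading off the gridlines: among the integer gridlines, it crosses the y-axis at y ∈ {0, 2}; it crosses the x-axis at the gridline x = 0.
3. Fitting integer coefficients to these (and the overall shape) gives p.

3*x*y - y^2 - 2*x + 2*y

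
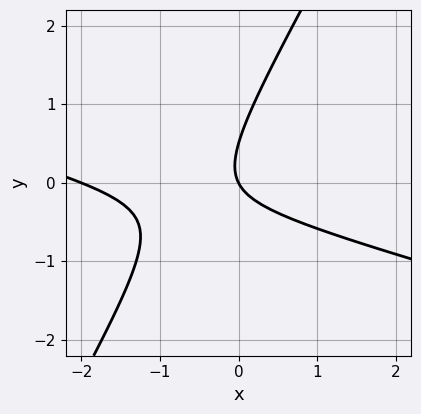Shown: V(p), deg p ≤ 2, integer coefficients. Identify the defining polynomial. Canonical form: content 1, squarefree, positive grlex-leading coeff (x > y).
The degree is 2 — a generic line meets the curve in up to 2 points.
Reading off the gridlines: it crosses the y-axis at the gridline y = 0; the x-axis gridline crossings are at x ∈ {-2, 0}.
Solving for integer coefficients yields p as stated.

x^2 + 3*x*y - 2*y^2 + 2*x + y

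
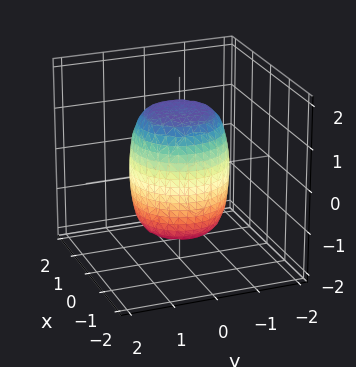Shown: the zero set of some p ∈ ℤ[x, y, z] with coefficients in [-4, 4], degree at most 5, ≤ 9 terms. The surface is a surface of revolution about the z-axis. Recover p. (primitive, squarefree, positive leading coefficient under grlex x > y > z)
The degree is 4 — a generic line meets the surface in up to 4 points.
Symmetries: the z-axis is an axis of rotation, so x and y enter only as x² + y².
Against the integer gridlines: a circular section at z = -1 has radius exactly 1.
Together with the visible shape, these determine p as stated.

2*x^4 + 4*x^2*y^2 + 2*y^4 - x^2 - y^2 + z^2 - 2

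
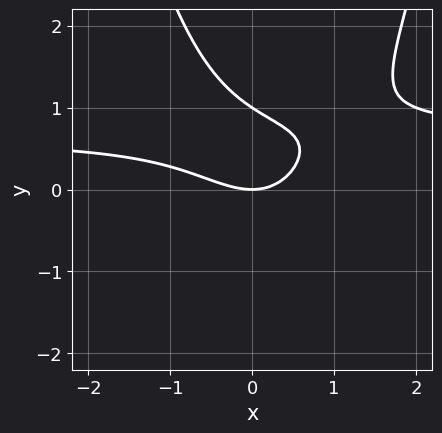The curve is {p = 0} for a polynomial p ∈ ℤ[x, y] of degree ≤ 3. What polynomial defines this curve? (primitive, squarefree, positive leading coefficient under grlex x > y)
3*x^2*y - 2*x^2 - 2*x*y - 3*y^2 + 3*y

First, the degree is 3 — no degree-2 curve has this shape.
Then, from the visible intercepts: one x-axis crossing is at x = 0; the y-axis gridline crossings are at y ∈ {0, 1}.
Finally, matching integer coefficients to the picture gives p.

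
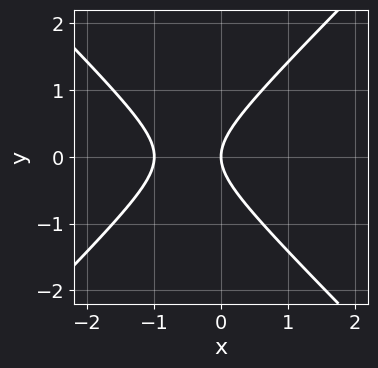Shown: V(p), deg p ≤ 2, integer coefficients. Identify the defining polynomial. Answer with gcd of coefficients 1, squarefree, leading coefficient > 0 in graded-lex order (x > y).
Degree: the shape is more complex than any degree-1 curve, so deg p = 2.
Symmetries: it's symmetric under y → −y, forcing even powers of y.
From the visible intercepts: it meets the y-axis at y = 0 (among the integer gridlines); among the integer gridlines, it crosses the x-axis at x ∈ {-1, 0}.
These observations pin down the coefficients.

x^2 - y^2 + x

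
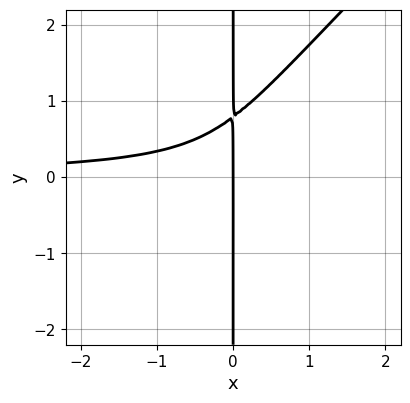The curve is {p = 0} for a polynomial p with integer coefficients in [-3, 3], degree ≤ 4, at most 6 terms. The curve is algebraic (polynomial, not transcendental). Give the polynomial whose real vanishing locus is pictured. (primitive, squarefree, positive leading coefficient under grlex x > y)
2*x^2*y^2 - 2*x*y^3 + 2*x^2*y + x

1. deg p = 4. A generic line meets the curve in up to 4 points.
2. From the visible intercepts: it meets the x-axis at x = 0 (among the integer gridlines); the visible y-axis segment lies entirely on the curve.
3. Fitting integer coefficients to these (and the overall shape) gives p.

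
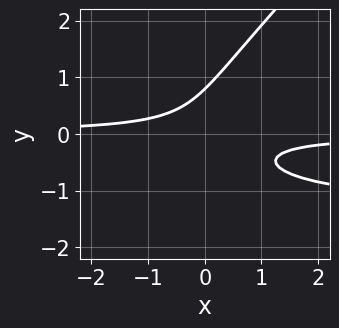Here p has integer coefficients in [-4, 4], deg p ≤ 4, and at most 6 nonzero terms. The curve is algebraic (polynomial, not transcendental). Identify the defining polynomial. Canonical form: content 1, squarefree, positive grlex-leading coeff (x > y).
2*x*y^2 - 2*y^3 + 3*x*y + 1

The degree is 3 — no degree-2 curve has this shape.
From the axis intercepts and sections: it misses every integer gridline on the x-axis.
Assembling these constraints gives the stated polynomial.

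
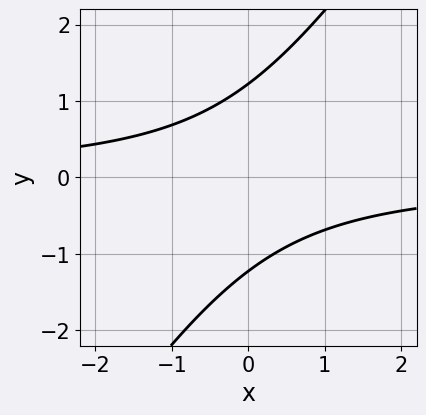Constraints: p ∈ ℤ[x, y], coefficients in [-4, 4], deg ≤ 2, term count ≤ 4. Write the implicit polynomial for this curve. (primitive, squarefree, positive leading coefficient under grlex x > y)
3*x*y - 2*y^2 + 3

(a) The degree is 2 — no degree-1 curve has this shape.
(b) From the visible intercepts: it misses every integer gridline on the x-axis.
(c) Assembling these constraints gives the stated polynomial.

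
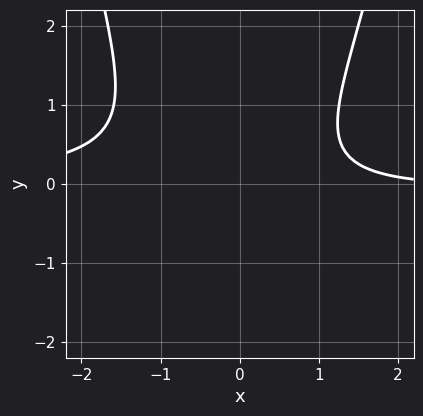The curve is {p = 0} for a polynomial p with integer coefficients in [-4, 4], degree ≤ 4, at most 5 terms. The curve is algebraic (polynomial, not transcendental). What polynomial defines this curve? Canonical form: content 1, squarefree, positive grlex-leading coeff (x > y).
3*x^2*y - 3*y^2 + x - 3

(a) Degree: no degree-2 curve has this shape, so deg p = 3.
(b) From the axis intercepts and sections: the curve avoids every integer x-axis point in the box; the curve avoids every integer y-axis point in the box.
(c) Assembling these constraints gives the stated polynomial.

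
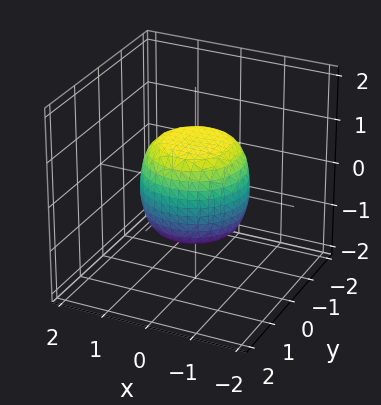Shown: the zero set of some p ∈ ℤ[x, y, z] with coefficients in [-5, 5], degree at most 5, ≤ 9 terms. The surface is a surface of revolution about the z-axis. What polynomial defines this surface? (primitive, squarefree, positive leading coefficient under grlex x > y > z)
First, deg p = 4.
Then, symmetry: the surface is invariant under rotation about z: p = q(x² + y², z).
Then, reading off the gridlines: the z-axis gridline crossings are at z ∈ {-1, 1}; a circular section at z = 0 has radius between 1 and 2.
Finally, matching integer coefficients to the picture gives p.

2*x^4 + 4*x^2*y^2 + 2*y^4 - x^2 - y^2 + 2*z^2 - 2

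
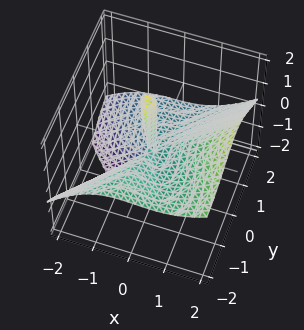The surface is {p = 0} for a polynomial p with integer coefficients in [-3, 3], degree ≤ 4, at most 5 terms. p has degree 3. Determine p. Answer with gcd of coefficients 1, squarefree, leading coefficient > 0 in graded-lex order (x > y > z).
2*x^3 - 2*x^2*z - y^3 - 3*y^2*z - x*z

deg p = 3.
Checking where it meets the axes: one x-axis crossing is at x = 0; the visible z-axis segment lies entirely on the surface; it crosses the y-axis at the gridline y = 0.
Solving for integer coefficients yields p as stated.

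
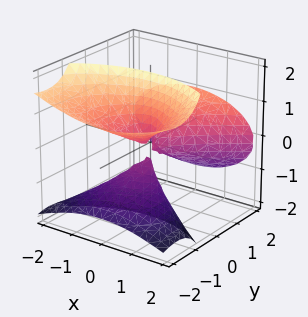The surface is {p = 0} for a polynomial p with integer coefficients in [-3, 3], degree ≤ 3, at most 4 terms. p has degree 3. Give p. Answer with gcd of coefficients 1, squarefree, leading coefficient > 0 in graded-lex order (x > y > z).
y^3 - 3*y*z^2 - 2*x^2 - y*z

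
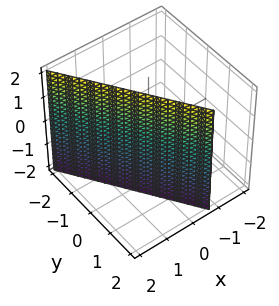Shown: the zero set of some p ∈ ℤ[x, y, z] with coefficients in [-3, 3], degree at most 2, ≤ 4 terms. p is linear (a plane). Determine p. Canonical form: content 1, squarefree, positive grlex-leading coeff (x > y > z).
deg p = 1. The surface is flat (a plane).
Reading off the gridlines: the surface avoids every integer z-axis point in the box; one y-axis crossing is at y = 1.
Together with the visible shape, these determine p as stated.

3*x + 2*y - 2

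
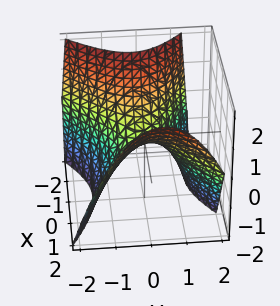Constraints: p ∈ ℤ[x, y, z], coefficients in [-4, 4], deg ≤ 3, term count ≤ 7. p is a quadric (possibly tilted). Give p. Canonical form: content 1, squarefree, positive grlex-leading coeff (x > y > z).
1. The degree is 2 — no degree-1 surface has this shape.
2. Against the integer gridlines: it crosses the y-axis at the gridline y = 0; it meets the x-axis at x = 0 (among the integer gridlines); it crosses the z-axis at the gridline z = 0.
3. Fitting integer coefficients to these (and the overall shape) gives p.

2*x^2 + x*y - x*z - 3*y^2 - 3*z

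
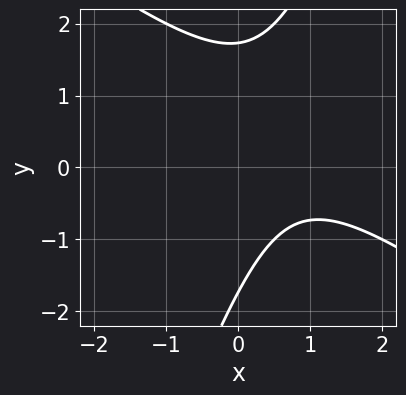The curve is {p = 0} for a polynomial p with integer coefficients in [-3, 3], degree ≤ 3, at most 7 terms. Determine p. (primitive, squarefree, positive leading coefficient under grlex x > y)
2*x^2 + 2*x*y - y^2 - 3*x + 3

deg p = 2. No degree-1 curve has this shape.
Reading off the gridlines: the curve avoids every integer x-axis point in the box.
Matching integer coefficients to the picture gives p.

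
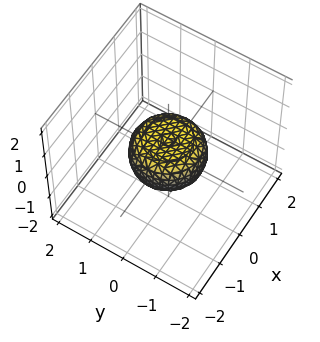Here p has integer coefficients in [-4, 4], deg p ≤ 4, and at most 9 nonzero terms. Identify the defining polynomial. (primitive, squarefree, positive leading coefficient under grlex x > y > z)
1. Degree: the shape is more complex than any degree-3 surface, so deg p = 4.
2. Symmetries: the surface is invariant under rotation about z: p = q(x² + y², z).
3. Reading off the gridlines: a circular section at z = 0 has radius exactly 1; the y-axis gridline crossings are at y ∈ {-1, 1}.
4. Solving for integer coefficients yields p as stated. Check: (1, 0, 0) on the x-axis lies on the surface, and p(1, 0, 0) = 0. ✓

2*x^4 + 4*x^2*y^2 + 2*y^4 - x^2 - y^2 + 3*z^2 - 1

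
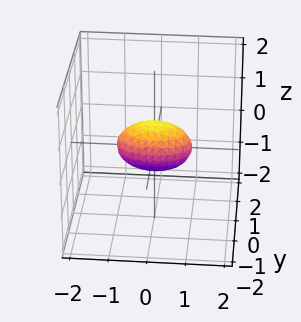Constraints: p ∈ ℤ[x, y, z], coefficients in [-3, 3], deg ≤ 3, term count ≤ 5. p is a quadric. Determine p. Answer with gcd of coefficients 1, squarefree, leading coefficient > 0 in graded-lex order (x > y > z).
deg p = 2. A closed, bounded, convex surface; a quadric.
Symmetries: it's symmetric under x → −x, forcing even powers of x; the y ↦ −y reflection is a symmetry, so y appears only in even powers; it's symmetric under z → −z, forcing even powers of z.
Reading off the gridlines: the x-axis gridline crossings are at x ∈ {-1, 1}.
Assembling these constraints gives the stated polynomial.

x^2 + 3*y^2 + 2*z^2 - 1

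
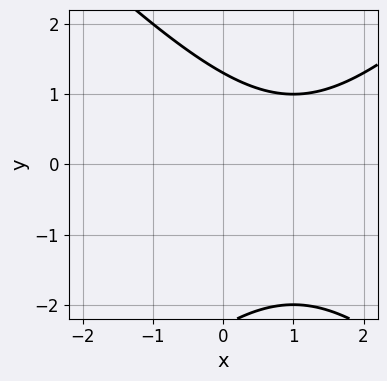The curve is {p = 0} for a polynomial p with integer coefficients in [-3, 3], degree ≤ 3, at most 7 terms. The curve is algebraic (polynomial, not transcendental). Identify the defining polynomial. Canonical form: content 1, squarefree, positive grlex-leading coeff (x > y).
x^2 - y^2 - 2*x - y + 3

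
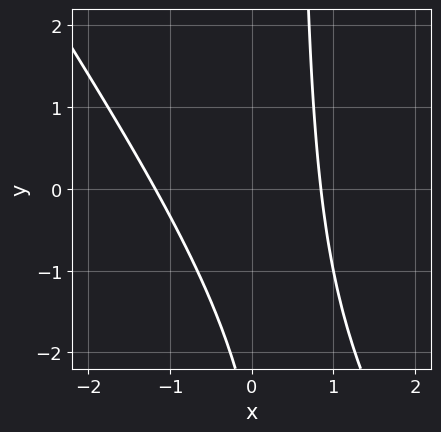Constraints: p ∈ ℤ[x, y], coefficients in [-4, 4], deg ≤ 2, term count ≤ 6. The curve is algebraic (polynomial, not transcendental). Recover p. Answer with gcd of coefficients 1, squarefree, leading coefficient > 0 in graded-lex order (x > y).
3*x^2 + 2*x*y + x - y - 3

(a) The degree is 2 — the shape is more complex than any degree-1 curve.
(b) Reading off the gridlines: it misses every integer gridline on the y-axis.
(c) Putting this together gives p.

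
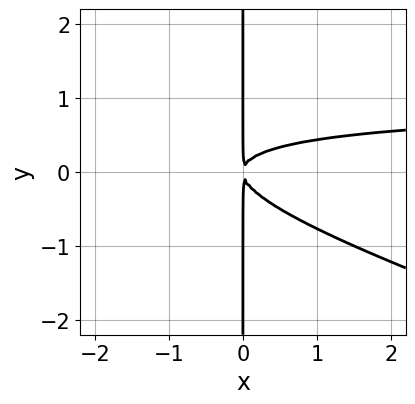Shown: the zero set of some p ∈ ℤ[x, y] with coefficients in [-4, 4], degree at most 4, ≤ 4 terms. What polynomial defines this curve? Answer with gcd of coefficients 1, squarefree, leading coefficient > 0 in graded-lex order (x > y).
x^2*y + 3*x*y^2 - x^2

First, degree: a generic line meets the curve in up to 3 points, so deg p = 3.
Then, from the axis intercepts and sections: every point of the y-axis in the box is on the curve.
Finally, fitting integer coefficients to these (and the overall shape) gives p.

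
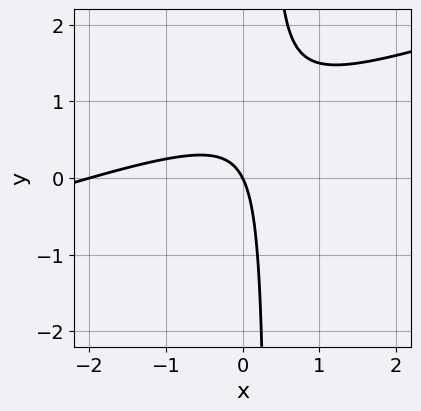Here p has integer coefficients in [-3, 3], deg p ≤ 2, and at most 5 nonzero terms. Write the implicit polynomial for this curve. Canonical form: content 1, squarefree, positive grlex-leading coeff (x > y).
x^2 - 3*x*y + 2*x + y

First, the degree is 2 — no degree-1 curve has this shape.
Then, observable constraints: among the integer gridlines, it crosses the x-axis at x ∈ {-2, 0}; one y-axis crossing is at y = 0.
Finally, these observations pin down the coefficients.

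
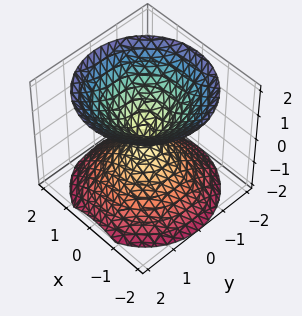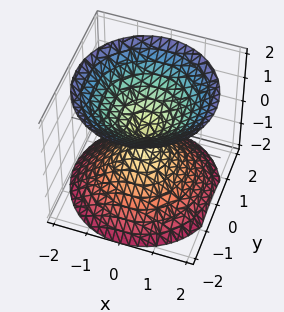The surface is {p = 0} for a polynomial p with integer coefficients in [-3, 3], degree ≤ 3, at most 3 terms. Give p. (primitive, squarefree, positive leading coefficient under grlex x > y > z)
First, there are 2 components. Treating them together as one polynomial.
Next, deg p = 2. Two nappes meeting at a single point; a quadric.
Then, symmetries: rotational symmetry about the z-axis ⇒ p depends on x, y only through x² + y²; mirror symmetry z ↦ −z ⇒ only even powers of z.
Then, from the visible intercepts: it meets the x-axis at x = 0 (among the integer gridlines); a circular section at z = 1 has radius exactly 1; it meets the y-axis at y = 0 (among the integer gridlines).
Finally, assembling these constraints gives the stated polynomial.

x^2 + y^2 - z^2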